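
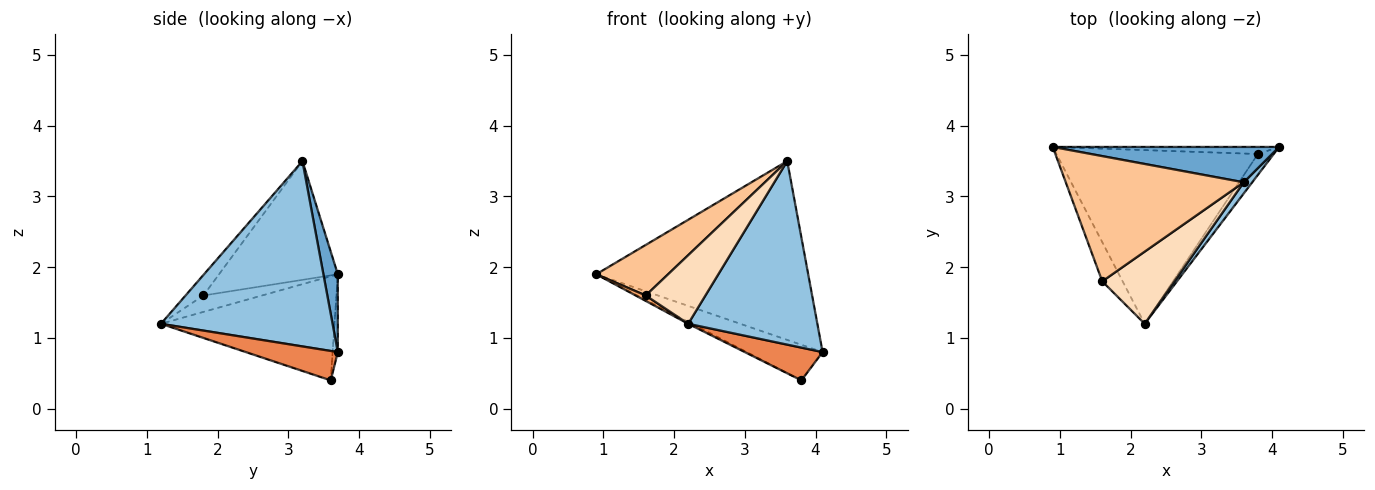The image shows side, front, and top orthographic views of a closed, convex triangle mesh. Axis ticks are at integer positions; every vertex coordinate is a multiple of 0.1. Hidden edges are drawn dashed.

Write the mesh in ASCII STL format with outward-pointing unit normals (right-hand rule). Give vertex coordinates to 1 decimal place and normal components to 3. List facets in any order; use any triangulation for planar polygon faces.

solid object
 facet normal 0.067 0.979 0.194
  outer loop
   vertex 3.6 3.2 3.5
   vertex 4.1 3.7 0.8
   vertex 0.9 3.7 1.9
  endloop
 endfacet
 facet normal 0.798 -0.601 0.037
  outer loop
   vertex 3.6 3.2 3.5
   vertex 2.2 1.2 1.2
   vertex 4.1 3.7 0.8
  endloop
 endfacet
 facet normal -0.067 0.979 -0.195
  outer loop
   vertex 3.8 3.6 0.4
   vertex 0.9 3.7 1.9
   vertex 4.1 3.7 0.8
  endloop
 endfacet
 facet normal -0.459 0.010 -0.888
  outer loop
   vertex 3.8 3.6 0.4
   vertex 2.2 1.2 1.2
   vertex 0.9 3.7 1.9
  endloop
 endfacet
 facet normal 0.706 -0.597 -0.380
  outer loop
   vertex 3.8 3.6 0.4
   vertex 4.1 3.7 0.8
   vertex 2.2 1.2 1.2
  endloop
 endfacet
 facet normal -0.624 -0.108 -0.774
  outer loop
   vertex 1.6 1.8 1.6
   vertex 0.9 3.7 1.9
   vertex 2.2 1.2 1.2
  endloop
 endfacet
 facet normal -0.526 -0.318 0.789
  outer loop
   vertex 1.6 1.8 1.6
   vertex 3.6 3.2 3.5
   vertex 0.9 3.7 1.9
  endloop
 endfacet
 facet normal -0.202 -0.675 0.710
  outer loop
   vertex 1.6 1.8 1.6
   vertex 2.2 1.2 1.2
   vertex 3.6 3.2 3.5
  endloop
 endfacet
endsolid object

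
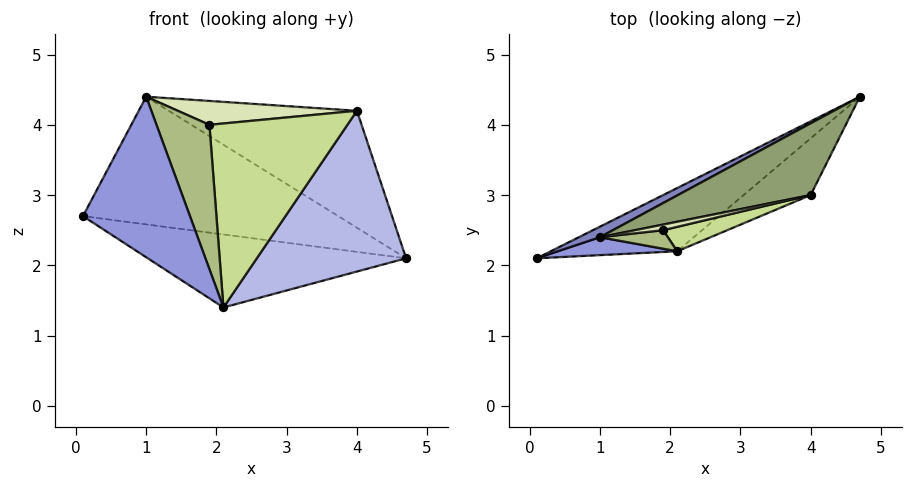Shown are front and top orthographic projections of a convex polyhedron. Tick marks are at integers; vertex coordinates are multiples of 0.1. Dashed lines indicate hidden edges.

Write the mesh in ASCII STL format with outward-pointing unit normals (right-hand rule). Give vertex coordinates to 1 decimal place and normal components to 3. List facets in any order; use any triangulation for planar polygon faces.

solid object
 facet normal -0.420 0.686 -0.594
  outer loop
   vertex 2.1 2.2 1.4
   vertex 0.1 2.1 2.7
   vertex 4.7 4.4 2.1
  endloop
 endfacet
 facet normal -0.438 0.896 0.074
  outer loop
   vertex 1.0 2.4 4.4
   vertex 4.7 4.4 2.1
   vertex 0.1 2.1 2.7
  endloop
 endfacet
 facet normal 0.121 -0.987 0.110
  outer loop
   vertex 1.0 2.4 4.4
   vertex 0.1 2.1 2.7
   vertex 2.1 2.2 1.4
  endloop
 endfacet
 facet normal 0.664 -0.705 -0.249
  outer loop
   vertex 4.0 3.0 4.2
   vertex 2.1 2.2 1.4
   vertex 4.7 4.4 2.1
  endloop
 endfacet
 facet normal -0.134 0.845 0.518
  outer loop
   vertex 4.0 3.0 4.2
   vertex 4.7 4.4 2.1
   vertex 1.0 2.4 4.4
  endloop
 endfacet
 facet normal 0.165 -0.978 0.126
  outer loop
   vertex 1.9 2.5 4.0
   vertex 1.0 2.4 4.4
   vertex 2.1 2.2 1.4
  endloop
 endfacet
 facet normal 0.218 -0.967 0.128
  outer loop
   vertex 1.9 2.5 4.0
   vertex 2.1 2.2 1.4
   vertex 4.0 3.0 4.2
  endloop
 endfacet
 facet normal 0.205 -0.953 0.224
  outer loop
   vertex 1.9 2.5 4.0
   vertex 4.0 3.0 4.2
   vertex 1.0 2.4 4.4
  endloop
 endfacet
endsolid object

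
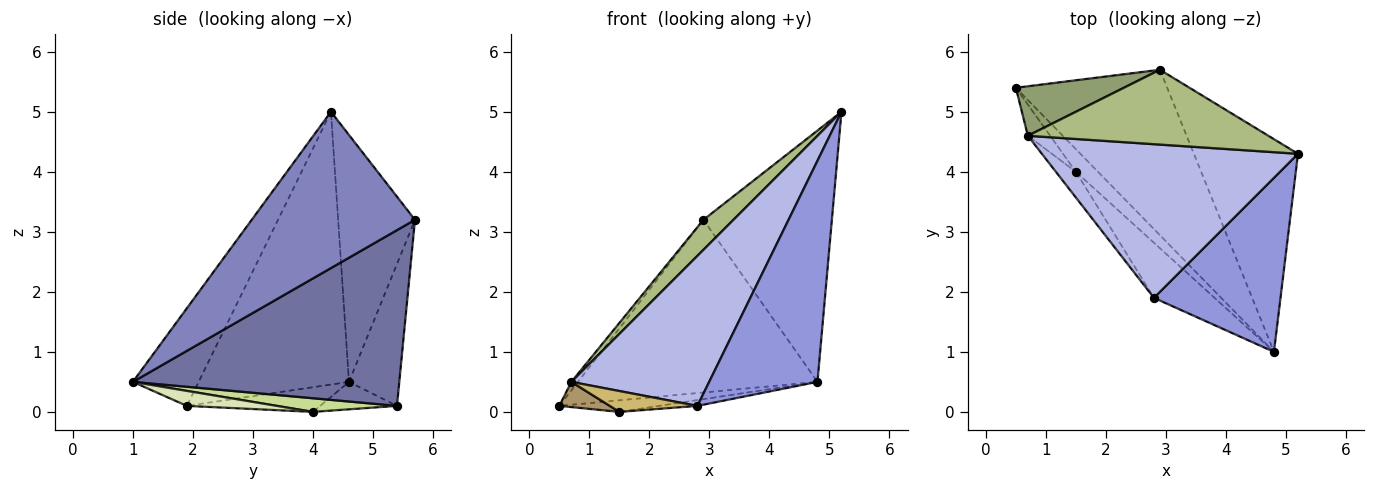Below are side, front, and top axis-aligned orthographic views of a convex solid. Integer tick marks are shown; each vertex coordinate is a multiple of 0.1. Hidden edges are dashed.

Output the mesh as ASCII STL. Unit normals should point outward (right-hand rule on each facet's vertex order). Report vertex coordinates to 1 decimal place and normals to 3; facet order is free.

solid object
 facet normal 0.626 0.563 -0.539
  outer loop
   vertex 2.9 5.7 3.2
   vertex 4.8 1.0 0.5
   vertex 0.5 5.4 0.1
  endloop
 endfacet
 facet normal 0.696 0.548 -0.464
  outer loop
   vertex 2.9 5.7 3.2
   vertex 5.2 4.3 5.0
   vertex 4.8 1.0 0.5
  endloop
 endfacet
 facet normal -0.431 -0.709 0.558
  outer loop
   vertex 2.8 1.9 0.1
   vertex 4.8 1.0 0.5
   vertex 5.2 4.3 5.0
  endloop
 endfacet
 facet normal -0.606 -0.556 0.569
  outer loop
   vertex 0.7 4.6 0.5
   vertex 2.8 1.9 0.1
   vertex 5.2 4.3 5.0
  endloop
 endfacet
 facet normal -0.791 0.103 0.603
  outer loop
   vertex 0.7 4.6 0.5
   vertex 2.9 5.7 3.2
   vertex 0.5 5.4 0.1
  endloop
 endfacet
 facet normal -0.690 -0.269 0.672
  outer loop
   vertex 0.7 4.6 0.5
   vertex 5.2 4.3 5.0
   vertex 2.9 5.7 3.2
  endloop
 endfacet
 facet normal 0.481 0.400 -0.780
  outer loop
   vertex 1.5 4.0 0.0
   vertex 0.5 5.4 0.1
   vertex 4.8 1.0 0.5
  endloop
 endfacet
 facet normal 0.239 0.102 -0.966
  outer loop
   vertex 1.5 4.0 0.0
   vertex 4.8 1.0 0.5
   vertex 2.8 1.9 0.1
  endloop
 endfacet
 facet normal -0.692 -0.454 -0.562
  outer loop
   vertex 1.5 4.0 0.0
   vertex 0.7 4.6 0.5
   vertex 0.5 5.4 0.1
  endloop
 endfacet
 facet normal -0.692 -0.455 -0.561
  outer loop
   vertex 1.5 4.0 0.0
   vertex 2.8 1.9 0.1
   vertex 0.7 4.6 0.5
  endloop
 endfacet
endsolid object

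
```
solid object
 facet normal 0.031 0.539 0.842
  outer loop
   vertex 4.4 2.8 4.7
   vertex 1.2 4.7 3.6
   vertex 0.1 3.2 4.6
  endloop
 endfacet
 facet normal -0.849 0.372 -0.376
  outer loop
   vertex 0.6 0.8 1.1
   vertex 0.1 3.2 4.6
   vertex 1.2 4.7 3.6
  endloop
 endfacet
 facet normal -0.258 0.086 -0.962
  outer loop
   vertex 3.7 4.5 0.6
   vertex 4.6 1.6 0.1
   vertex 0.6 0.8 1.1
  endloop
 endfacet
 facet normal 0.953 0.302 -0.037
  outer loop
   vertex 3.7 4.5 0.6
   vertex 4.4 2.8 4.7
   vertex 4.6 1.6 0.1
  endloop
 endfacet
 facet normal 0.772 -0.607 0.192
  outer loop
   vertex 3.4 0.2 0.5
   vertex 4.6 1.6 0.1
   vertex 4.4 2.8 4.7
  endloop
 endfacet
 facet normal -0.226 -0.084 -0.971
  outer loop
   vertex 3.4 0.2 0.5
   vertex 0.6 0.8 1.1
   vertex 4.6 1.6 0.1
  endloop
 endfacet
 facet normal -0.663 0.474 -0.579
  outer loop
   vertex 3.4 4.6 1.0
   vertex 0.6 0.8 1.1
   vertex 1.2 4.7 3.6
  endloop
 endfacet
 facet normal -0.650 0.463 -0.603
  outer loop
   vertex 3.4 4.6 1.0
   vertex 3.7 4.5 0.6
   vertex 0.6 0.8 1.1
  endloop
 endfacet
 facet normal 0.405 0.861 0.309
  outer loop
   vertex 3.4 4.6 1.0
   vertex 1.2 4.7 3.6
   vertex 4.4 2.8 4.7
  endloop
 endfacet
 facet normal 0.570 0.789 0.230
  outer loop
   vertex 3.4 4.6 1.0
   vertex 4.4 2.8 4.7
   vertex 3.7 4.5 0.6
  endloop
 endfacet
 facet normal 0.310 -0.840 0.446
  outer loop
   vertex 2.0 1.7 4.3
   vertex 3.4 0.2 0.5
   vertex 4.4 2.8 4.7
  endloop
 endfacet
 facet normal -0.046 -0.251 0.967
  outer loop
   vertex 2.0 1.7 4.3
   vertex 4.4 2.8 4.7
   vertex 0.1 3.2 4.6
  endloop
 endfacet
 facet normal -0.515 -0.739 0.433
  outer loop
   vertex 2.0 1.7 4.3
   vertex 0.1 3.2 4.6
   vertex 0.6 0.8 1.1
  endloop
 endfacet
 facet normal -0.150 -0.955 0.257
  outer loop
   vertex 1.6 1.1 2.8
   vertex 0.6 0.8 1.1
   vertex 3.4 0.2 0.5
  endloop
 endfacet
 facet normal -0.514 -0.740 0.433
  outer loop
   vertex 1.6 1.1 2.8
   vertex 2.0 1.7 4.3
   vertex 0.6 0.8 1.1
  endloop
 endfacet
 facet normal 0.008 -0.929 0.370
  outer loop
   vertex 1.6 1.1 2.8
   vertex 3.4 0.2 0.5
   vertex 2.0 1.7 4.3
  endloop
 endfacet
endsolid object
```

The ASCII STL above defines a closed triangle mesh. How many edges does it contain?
24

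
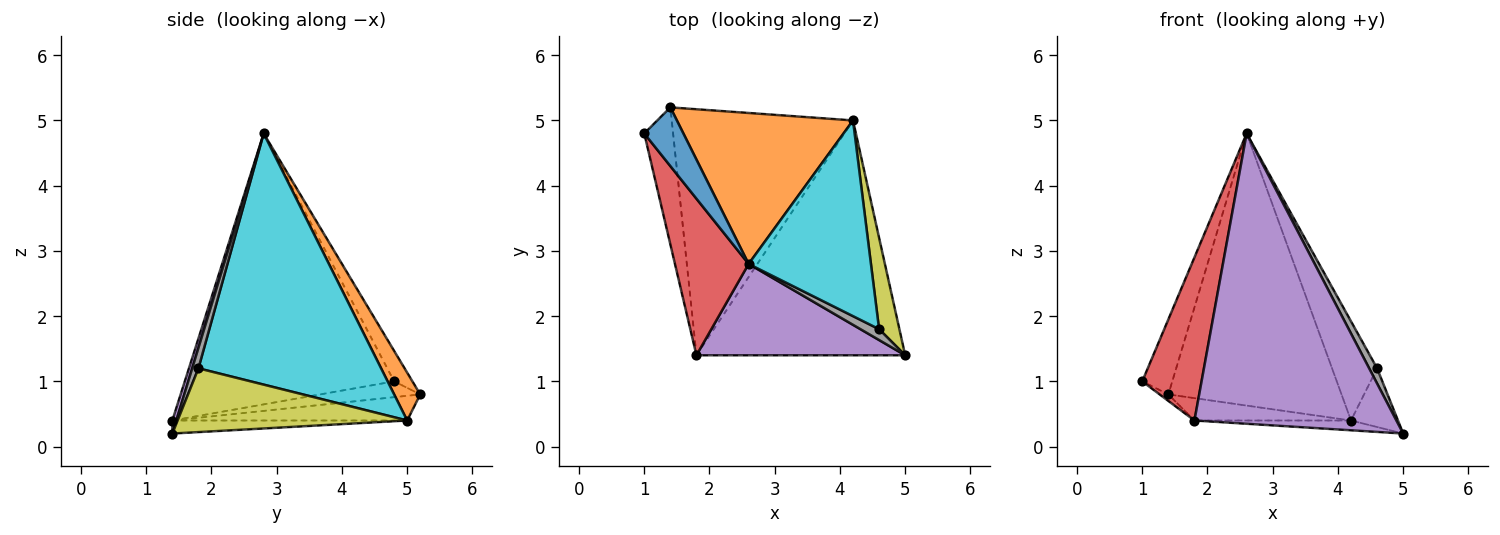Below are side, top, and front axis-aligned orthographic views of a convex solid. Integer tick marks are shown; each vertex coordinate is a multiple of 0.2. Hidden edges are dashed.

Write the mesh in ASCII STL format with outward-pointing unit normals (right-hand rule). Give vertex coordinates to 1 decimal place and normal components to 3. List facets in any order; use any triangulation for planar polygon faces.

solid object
 facet normal -0.432 0.710 0.556
  outer loop
   vertex 2.6 2.8 4.8
   vertex 1.4 5.2 0.8
   vertex 1.0 4.8 1.0
  endloop
 endfacet
 facet normal 0.131 0.867 0.481
  outer loop
   vertex 4.2 5.0 0.4
   vertex 1.4 5.2 0.8
   vertex 2.6 2.8 4.8
  endloop
 endfacet
 facet normal -0.480 0.042 -0.876
  outer loop
   vertex 1.8 1.4 0.4
   vertex 1.0 4.8 1.0
   vertex 1.4 5.2 0.8
  endloop
 endfacet
 facet normal -0.931 -0.264 0.253
  outer loop
   vertex 1.8 1.4 0.4
   vertex 2.6 2.8 4.8
   vertex 1.0 4.8 1.0
  endloop
 endfacet
 facet normal 0.019 -0.954 0.300
  outer loop
   vertex 1.8 1.4 0.4
   vertex 5.0 1.4 0.2
   vertex 2.6 2.8 4.8
  endloop
 endfacet
 facet normal -0.062 0.042 -0.997
  outer loop
   vertex 1.8 1.4 0.4
   vertex 4.2 5.0 0.4
   vertex 5.0 1.4 0.2
  endloop
 endfacet
 facet normal -0.135 0.090 -0.987
  outer loop
   vertex 1.8 1.4 0.4
   vertex 1.4 5.2 0.8
   vertex 4.2 5.0 0.4
  endloop
 endfacet
 facet normal 0.539 -0.686 0.490
  outer loop
   vertex 4.6 1.8 1.2
   vertex 2.6 2.8 4.8
   vertex 5.0 1.4 0.2
  endloop
 endfacet
 facet normal 0.935 0.191 0.298
  outer loop
   vertex 4.6 1.8 1.2
   vertex 5.0 1.4 0.2
   vertex 4.2 5.0 0.4
  endloop
 endfacet
 facet normal 0.878 0.217 0.427
  outer loop
   vertex 4.6 1.8 1.2
   vertex 4.2 5.0 0.4
   vertex 2.6 2.8 4.8
  endloop
 endfacet
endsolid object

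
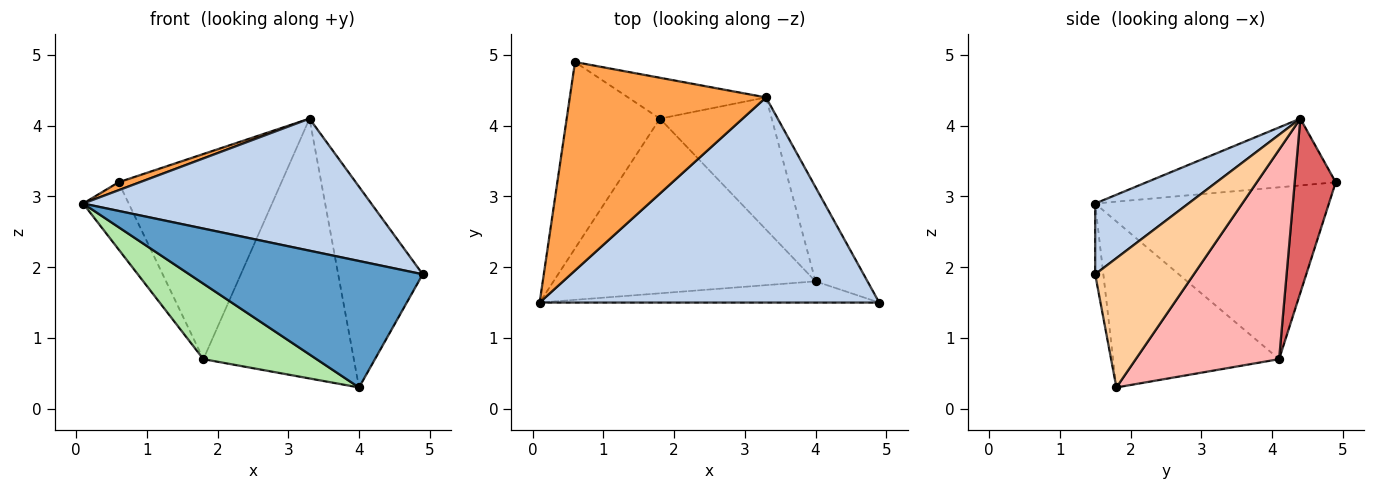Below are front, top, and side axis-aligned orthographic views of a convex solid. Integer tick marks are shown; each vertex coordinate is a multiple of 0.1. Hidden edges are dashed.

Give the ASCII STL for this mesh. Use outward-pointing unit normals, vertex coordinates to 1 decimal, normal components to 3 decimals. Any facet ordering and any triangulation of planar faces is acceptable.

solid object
 facet normal -0.034 -0.986 -0.165
  outer loop
   vertex 4.0 1.8 0.3
   vertex 4.9 1.5 1.9
   vertex 0.1 1.5 2.9
  endloop
 endfacet
 facet normal 0.173 -0.533 0.828
  outer loop
   vertex 3.3 4.4 4.1
   vertex 0.1 1.5 2.9
   vertex 4.9 1.5 1.9
  endloop
 endfacet
 facet normal -0.322 -0.036 0.946
  outer loop
   vertex 3.3 4.4 4.1
   vertex 0.6 4.9 3.2
   vertex 0.1 1.5 2.9
  endloop
 endfacet
 facet normal 0.726 0.622 -0.292
  outer loop
   vertex 3.3 4.4 4.1
   vertex 4.9 1.5 1.9
   vertex 4.0 1.8 0.3
  endloop
 endfacet
 facet normal -0.866 0.169 -0.470
  outer loop
   vertex 1.8 4.1 0.7
   vertex 0.1 1.5 2.9
   vertex 0.6 4.9 3.2
  endloop
 endfacet
 facet normal -0.503 -0.343 -0.794
  outer loop
   vertex 1.8 4.1 0.7
   vertex 4.0 1.8 0.3
   vertex 0.1 1.5 2.9
  endloop
 endfacet
 facet normal 0.240 0.952 -0.190
  outer loop
   vertex 1.8 4.1 0.7
   vertex 0.6 4.9 3.2
   vertex 3.3 4.4 4.1
  endloop
 endfacet
 facet normal 0.647 0.679 -0.346
  outer loop
   vertex 1.8 4.1 0.7
   vertex 3.3 4.4 4.1
   vertex 4.0 1.8 0.3
  endloop
 endfacet
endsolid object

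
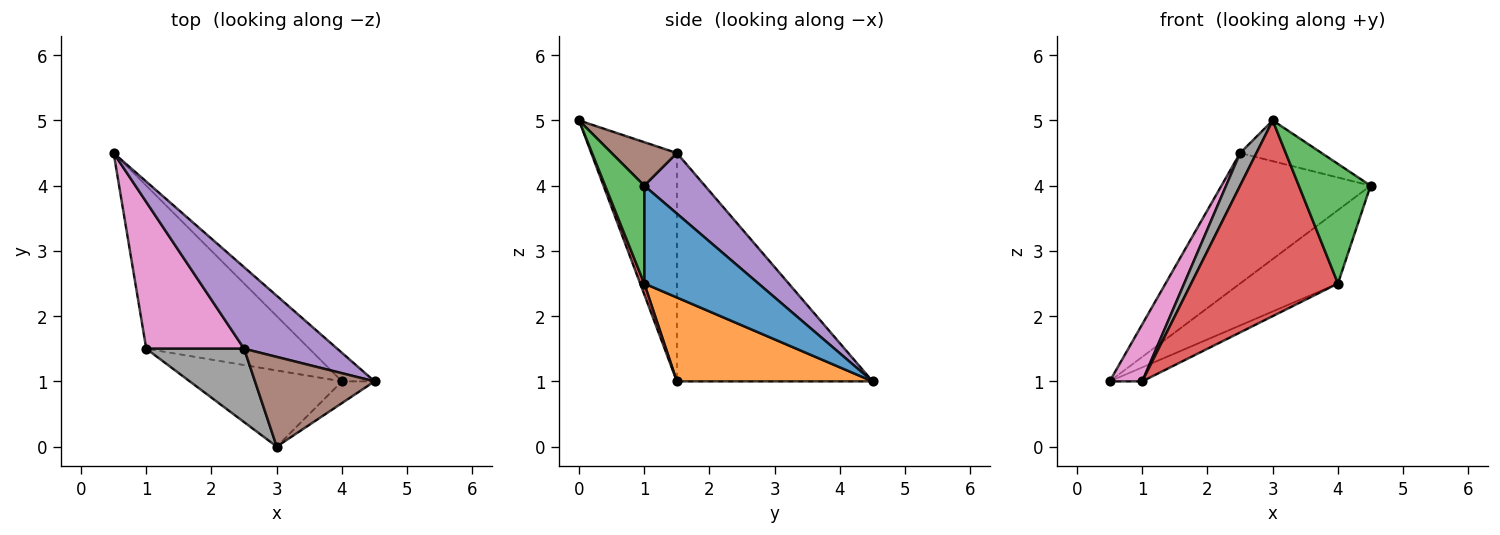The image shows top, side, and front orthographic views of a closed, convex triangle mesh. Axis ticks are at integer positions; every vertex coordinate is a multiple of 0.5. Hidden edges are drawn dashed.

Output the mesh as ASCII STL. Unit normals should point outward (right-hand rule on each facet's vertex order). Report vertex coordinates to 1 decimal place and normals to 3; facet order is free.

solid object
 facet normal 0.736 0.631 -0.245
  outer loop
   vertex 4.0 1.0 2.5
   vertex 0.5 4.5 1.0
   vertex 4.5 1.0 4.0
  endloop
 endfacet
 facet normal 0.456 0.076 -0.887
  outer loop
   vertex 4.0 1.0 2.5
   vertex 1.0 1.5 1.0
   vertex 0.5 4.5 1.0
  endloop
 endfacet
 facet normal 0.473 -0.867 -0.158
  outer loop
   vertex 4.0 1.0 2.5
   vertex 4.5 1.0 4.0
   vertex 3.0 0.0 5.0
  endloop
 endfacet
 facet normal 0.026 -0.932 -0.362
  outer loop
   vertex 4.0 1.0 2.5
   vertex 3.0 0.0 5.0
   vertex 1.0 1.5 1.0
  endloop
 endfacet
 facet normal 0.326 0.802 0.501
  outer loop
   vertex 2.5 1.5 4.5
   vertex 4.5 1.0 4.0
   vertex 0.5 4.5 1.0
  endloop
 endfacet
 facet normal 0.314 0.393 0.864
  outer loop
   vertex 2.5 1.5 4.5
   vertex 3.0 0.0 5.0
   vertex 4.5 1.0 4.0
  endloop
 endfacet
 facet normal -0.909 -0.151 0.389
  outer loop
   vertex 2.5 1.5 4.5
   vertex 0.5 4.5 1.0
   vertex 1.0 1.5 1.0
  endloop
 endfacet
 facet normal -0.905 -0.172 0.388
  outer loop
   vertex 2.5 1.5 4.5
   vertex 1.0 1.5 1.0
   vertex 3.0 0.0 5.0
  endloop
 endfacet
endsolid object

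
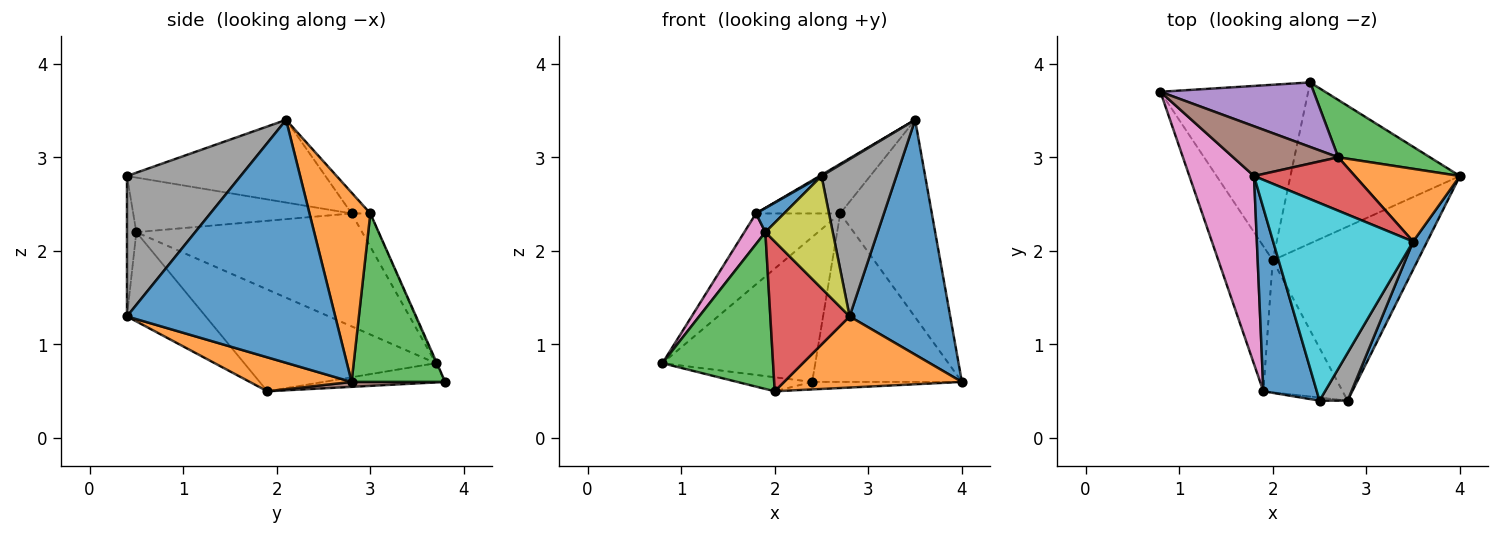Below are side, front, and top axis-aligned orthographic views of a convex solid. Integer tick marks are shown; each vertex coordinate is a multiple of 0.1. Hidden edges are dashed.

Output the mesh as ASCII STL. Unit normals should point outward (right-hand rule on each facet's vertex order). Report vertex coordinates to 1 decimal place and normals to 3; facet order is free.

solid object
 facet normal 0.899 -0.434 0.052
  outer loop
   vertex 3.5 2.1 3.4
   vertex 2.8 0.4 1.3
   vertex 4.0 2.8 0.6
  endloop
 endfacet
 facet normal 0.212 -0.370 -0.905
  outer loop
   vertex 2.0 1.9 0.5
   vertex 4.0 2.8 0.6
   vertex 2.8 0.4 1.3
  endloop
 endfacet
 facet normal -0.786 -0.454 -0.420
  outer loop
   vertex 2.0 1.9 0.5
   vertex 1.9 0.5 2.2
   vertex 0.8 3.7 0.8
  endloop
 endfacet
 facet normal -0.597 -0.601 -0.530
  outer loop
   vertex 2.0 1.9 0.5
   vertex 2.8 0.4 1.3
   vertex 1.9 0.5 2.2
  endloop
 endfacet
 facet normal -0.129 0.079 -0.989
  outer loop
   vertex 2.4 3.8 0.6
   vertex 2.0 1.9 0.5
   vertex 0.8 3.7 0.8
  endloop
 endfacet
 facet normal 0.029 0.046 -0.998
  outer loop
   vertex 2.4 3.8 0.6
   vertex 4.0 2.8 0.6
   vertex 2.0 1.9 0.5
  endloop
 endfacet
 facet normal -0.865 -0.081 0.495
  outer loop
   vertex 1.8 2.8 2.4
   vertex 0.8 3.7 0.8
   vertex 1.9 0.5 2.2
  endloop
 endfacet
 facet normal 0.824 -0.543 0.165
  outer loop
   vertex 2.5 0.4 2.8
   vertex 2.8 0.4 1.3
   vertex 3.5 2.1 3.4
  endloop
 endfacet
 facet normal -0.138 -0.990 -0.028
  outer loop
   vertex 2.5 0.4 2.8
   vertex 1.9 0.5 2.2
   vertex 2.8 0.4 1.3
  endloop
 endfacet
 facet normal -0.508 -0.005 0.861
  outer loop
   vertex 2.5 0.4 2.8
   vertex 3.5 2.1 3.4
   vertex 1.8 2.8 2.4
  endloop
 endfacet
 facet normal -0.712 -0.092 0.696
  outer loop
   vertex 2.5 0.4 2.8
   vertex 1.8 2.8 2.4
   vertex 1.9 0.5 2.2
  endloop
 endfacet
 facet normal 0.529 0.796 0.294
  outer loop
   vertex 2.7 3.0 2.4
   vertex 3.5 2.1 3.4
   vertex 4.0 2.8 0.6
  endloop
 endfacet
 facet normal 0.509 0.815 0.277
  outer loop
   vertex 2.7 3.0 2.4
   vertex 4.0 2.8 0.6
   vertex 2.4 3.8 0.6
  endloop
 endfacet
 facet normal -0.149 0.673 0.725
  outer loop
   vertex 2.7 3.0 2.4
   vertex 1.8 2.8 2.4
   vertex 3.5 2.1 3.4
  endloop
 endfacet
 facet normal -0.006 0.913 0.407
  outer loop
   vertex 2.7 3.0 2.4
   vertex 2.4 3.8 0.6
   vertex 0.8 3.7 0.8
  endloop
 endfacet
 facet normal -0.179 0.805 0.565
  outer loop
   vertex 2.7 3.0 2.4
   vertex 0.8 3.7 0.8
   vertex 1.8 2.8 2.4
  endloop
 endfacet
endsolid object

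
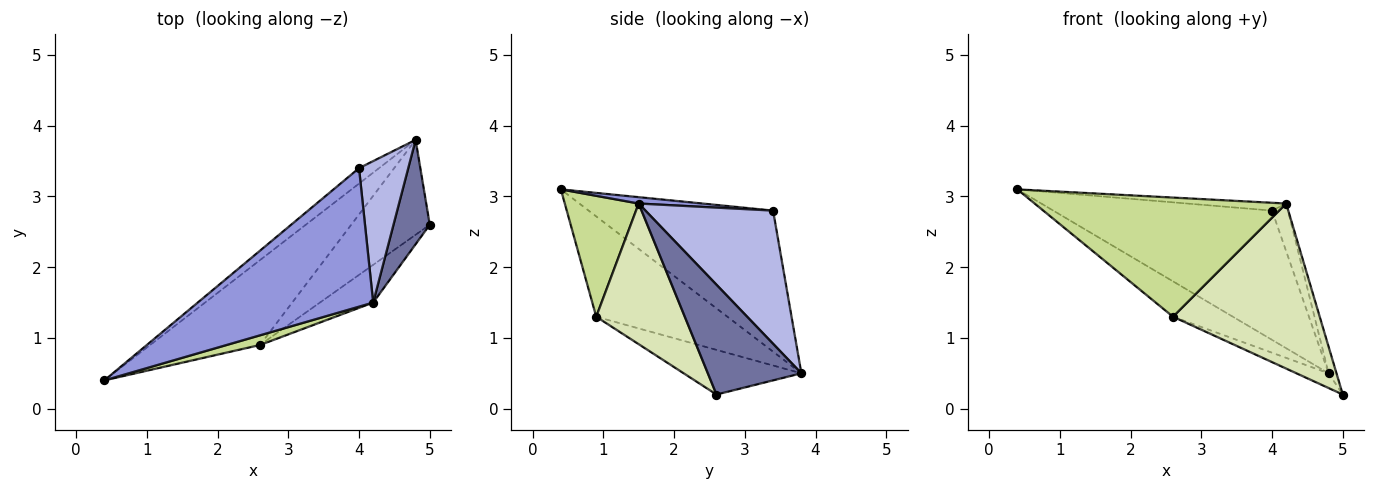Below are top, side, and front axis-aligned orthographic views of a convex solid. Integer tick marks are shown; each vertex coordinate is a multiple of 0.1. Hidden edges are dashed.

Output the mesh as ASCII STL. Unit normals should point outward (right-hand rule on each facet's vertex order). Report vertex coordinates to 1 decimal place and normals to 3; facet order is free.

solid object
 facet normal 0.946 0.080 0.313
  outer loop
   vertex 4.2 1.5 2.9
   vertex 5.0 2.6 0.2
   vertex 4.8 3.8 0.5
  endloop
 endfacet
 facet normal -0.642 0.761 -0.091
  outer loop
   vertex 4.0 3.4 2.8
   vertex 4.8 3.8 0.5
   vertex 0.4 0.4 3.1
  endloop
 endfacet
 facet normal 0.036 0.056 0.998
  outer loop
   vertex 4.0 3.4 2.8
   vertex 0.4 0.4 3.1
   vertex 4.2 1.5 2.9
  endloop
 endfacet
 facet normal 0.932 0.116 0.344
  outer loop
   vertex 4.0 3.4 2.8
   vertex 4.2 1.5 2.9
   vertex 4.8 3.8 0.5
  endloop
 endfacet
 facet normal -0.644 0.294 -0.706
  outer loop
   vertex 2.6 0.9 1.3
   vertex 0.4 0.4 3.1
   vertex 4.8 3.8 0.5
  endloop
 endfacet
 facet normal -0.490 0.134 -0.862
  outer loop
   vertex 2.6 0.9 1.3
   vertex 4.8 3.8 0.5
   vertex 5.0 2.6 0.2
  endloop
 endfacet
 facet normal 0.281 -0.957 0.078
  outer loop
   vertex 2.6 0.9 1.3
   vertex 4.2 1.5 2.9
   vertex 0.4 0.4 3.1
  endloop
 endfacet
 facet normal 0.507 -0.840 -0.192
  outer loop
   vertex 2.6 0.9 1.3
   vertex 5.0 2.6 0.2
   vertex 4.2 1.5 2.9
  endloop
 endfacet
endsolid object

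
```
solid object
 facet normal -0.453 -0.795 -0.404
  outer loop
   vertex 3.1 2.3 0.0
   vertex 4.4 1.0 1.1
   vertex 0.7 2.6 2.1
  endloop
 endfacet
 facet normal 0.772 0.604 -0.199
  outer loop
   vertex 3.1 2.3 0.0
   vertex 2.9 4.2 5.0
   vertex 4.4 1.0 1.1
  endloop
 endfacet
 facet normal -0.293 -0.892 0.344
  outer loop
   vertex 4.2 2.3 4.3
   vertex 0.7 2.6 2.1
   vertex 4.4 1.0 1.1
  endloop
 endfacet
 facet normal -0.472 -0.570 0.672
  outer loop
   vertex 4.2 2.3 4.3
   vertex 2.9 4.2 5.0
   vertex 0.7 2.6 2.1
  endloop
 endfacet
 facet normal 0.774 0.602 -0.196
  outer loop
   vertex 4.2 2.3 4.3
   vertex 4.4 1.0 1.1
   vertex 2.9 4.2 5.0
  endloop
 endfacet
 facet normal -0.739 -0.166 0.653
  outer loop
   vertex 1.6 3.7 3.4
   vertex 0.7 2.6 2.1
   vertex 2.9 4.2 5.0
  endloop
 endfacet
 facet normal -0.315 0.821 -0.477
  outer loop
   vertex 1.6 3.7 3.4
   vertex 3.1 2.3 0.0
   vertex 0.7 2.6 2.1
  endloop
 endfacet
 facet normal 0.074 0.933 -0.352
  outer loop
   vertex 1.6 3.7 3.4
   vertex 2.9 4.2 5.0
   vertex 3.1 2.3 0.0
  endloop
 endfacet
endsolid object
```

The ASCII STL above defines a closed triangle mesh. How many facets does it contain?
8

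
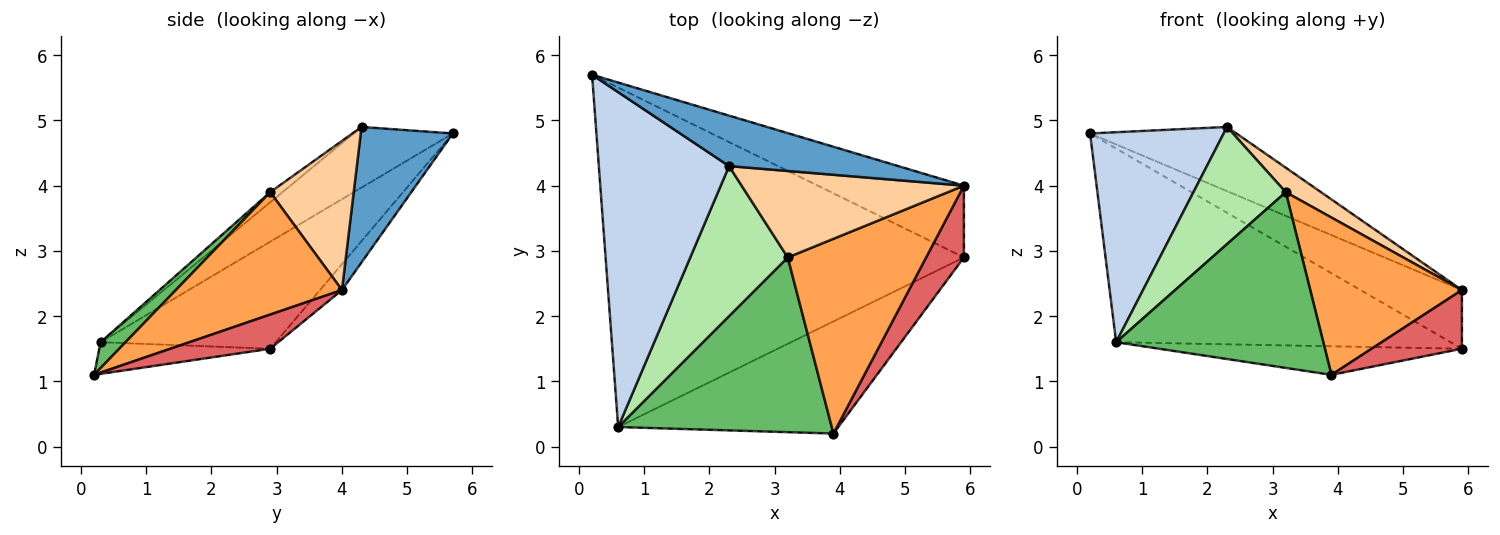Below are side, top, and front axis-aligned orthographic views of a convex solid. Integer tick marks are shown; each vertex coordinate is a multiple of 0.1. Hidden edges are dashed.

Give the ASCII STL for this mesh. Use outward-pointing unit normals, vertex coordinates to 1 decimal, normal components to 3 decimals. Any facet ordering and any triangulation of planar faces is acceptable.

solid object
 facet normal 0.443 0.705 0.554
  outer loop
   vertex 2.3 4.3 4.9
   vertex 5.9 4.0 2.4
   vertex 0.2 5.7 4.8
  endloop
 endfacet
 facet normal -0.367 -0.494 0.788
  outer loop
   vertex 0.6 0.3 1.6
   vertex 2.3 4.3 4.9
   vertex 0.2 5.7 4.8
  endloop
 endfacet
 facet normal 0.567 -0.518 0.641
  outer loop
   vertex 3.2 2.9 3.9
   vertex 3.9 0.2 1.1
   vertex 5.9 4.0 2.4
  endloop
 endfacet
 facet normal 0.542 -0.229 0.808
  outer loop
   vertex 3.2 2.9 3.9
   vertex 5.9 4.0 2.4
   vertex 2.3 4.3 4.9
  endloop
 endfacet
 facet normal 0.085 -0.707 0.703
  outer loop
   vertex 3.2 2.9 3.9
   vertex 0.6 0.3 1.6
   vertex 3.9 0.2 1.1
  endloop
 endfacet
 facet normal -0.081 -0.613 0.786
  outer loop
   vertex 3.2 2.9 3.9
   vertex 2.3 4.3 4.9
   vertex 0.6 0.3 1.6
  endloop
 endfacet
 facet normal 0.574 -0.519 0.634
  outer loop
   vertex 5.9 2.9 1.5
   vertex 5.9 4.0 2.4
   vertex 3.9 0.2 1.1
  endloop
 endfacet
 facet normal -0.138 0.244 -0.960
  outer loop
   vertex 5.9 2.9 1.5
   vertex 3.9 0.2 1.1
   vertex 0.6 0.3 1.6
  endloop
 endfacet
 facet normal -0.136 0.627 -0.767
  outer loop
   vertex 5.9 2.9 1.5
   vertex 0.2 5.7 4.8
   vertex 5.9 4.0 2.4
  endloop
 endfacet
 facet normal -0.251 0.480 -0.841
  outer loop
   vertex 5.9 2.9 1.5
   vertex 0.6 0.3 1.6
   vertex 0.2 5.7 4.8
  endloop
 endfacet
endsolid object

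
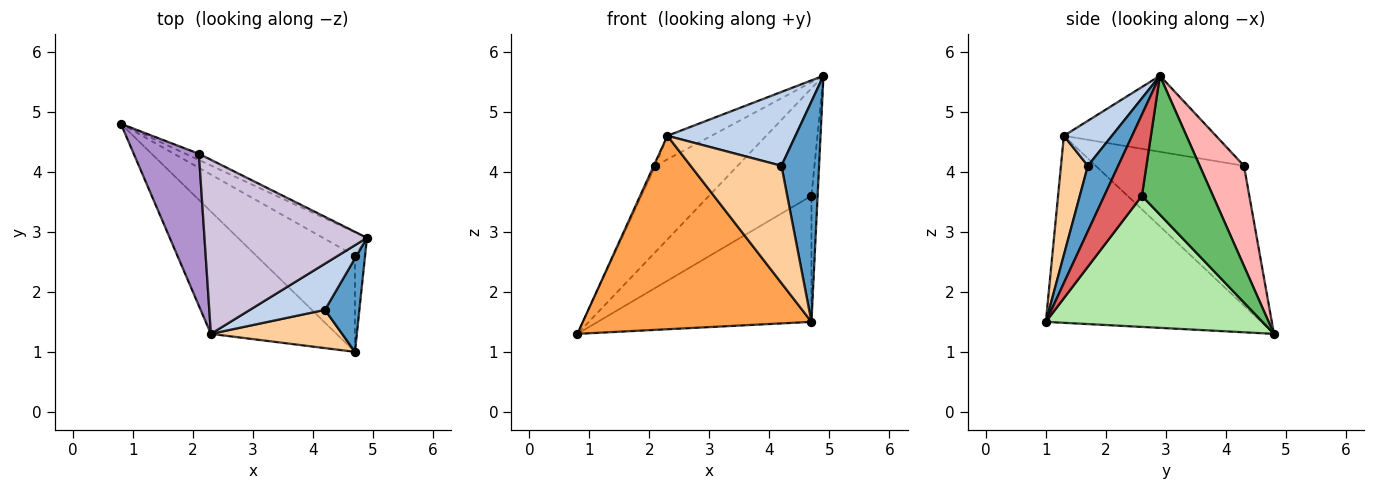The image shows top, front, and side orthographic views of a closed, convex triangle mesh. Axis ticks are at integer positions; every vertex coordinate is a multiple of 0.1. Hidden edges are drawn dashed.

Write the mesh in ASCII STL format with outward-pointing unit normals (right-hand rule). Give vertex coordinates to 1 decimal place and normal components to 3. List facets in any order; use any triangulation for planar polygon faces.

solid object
 facet normal 0.596 -0.739 0.314
  outer loop
   vertex 4.2 1.7 4.1
   vertex 4.7 1.0 1.5
   vertex 4.9 2.9 5.6
  endloop
 endfacet
 facet normal 0.303 -0.808 0.505
  outer loop
   vertex 2.3 1.3 4.6
   vertex 4.2 1.7 4.1
   vertex 4.9 2.9 5.6
  endloop
 endfacet
 facet normal -0.623 -0.661 -0.418
  outer loop
   vertex 2.3 1.3 4.6
   vertex 0.8 4.8 1.3
   vertex 4.7 1.0 1.5
  endloop
 endfacet
 facet normal 0.271 -0.915 0.299
  outer loop
   vertex 2.3 1.3 4.6
   vertex 4.7 1.0 1.5
   vertex 4.2 1.7 4.1
  endloop
 endfacet
 facet normal 0.561 0.809 -0.177
  outer loop
   vertex 4.7 2.6 3.6
   vertex 0.8 4.8 1.3
   vertex 4.9 2.9 5.6
  endloop
 endfacet
 facet normal 0.628 0.619 -0.472
  outer loop
   vertex 4.7 2.6 3.6
   vertex 4.7 1.0 1.5
   vertex 0.8 4.8 1.3
  endloop
 endfacet
 facet normal 0.980 0.160 -0.122
  outer loop
   vertex 4.7 2.6 3.6
   vertex 4.9 2.9 5.6
   vertex 4.7 1.0 1.5
  endloop
 endfacet
 facet normal 0.473 0.879 -0.063
  outer loop
   vertex 2.1 4.3 4.1
   vertex 4.9 2.9 5.6
   vertex 0.8 4.8 1.3
  endloop
 endfacet
 facet normal -0.906 0.010 0.423
  outer loop
   vertex 2.1 4.3 4.1
   vertex 0.8 4.8 1.3
   vertex 2.3 1.3 4.6
  endloop
 endfacet
 facet normal -0.421 0.122 0.899
  outer loop
   vertex 2.1 4.3 4.1
   vertex 2.3 1.3 4.6
   vertex 4.9 2.9 5.6
  endloop
 endfacet
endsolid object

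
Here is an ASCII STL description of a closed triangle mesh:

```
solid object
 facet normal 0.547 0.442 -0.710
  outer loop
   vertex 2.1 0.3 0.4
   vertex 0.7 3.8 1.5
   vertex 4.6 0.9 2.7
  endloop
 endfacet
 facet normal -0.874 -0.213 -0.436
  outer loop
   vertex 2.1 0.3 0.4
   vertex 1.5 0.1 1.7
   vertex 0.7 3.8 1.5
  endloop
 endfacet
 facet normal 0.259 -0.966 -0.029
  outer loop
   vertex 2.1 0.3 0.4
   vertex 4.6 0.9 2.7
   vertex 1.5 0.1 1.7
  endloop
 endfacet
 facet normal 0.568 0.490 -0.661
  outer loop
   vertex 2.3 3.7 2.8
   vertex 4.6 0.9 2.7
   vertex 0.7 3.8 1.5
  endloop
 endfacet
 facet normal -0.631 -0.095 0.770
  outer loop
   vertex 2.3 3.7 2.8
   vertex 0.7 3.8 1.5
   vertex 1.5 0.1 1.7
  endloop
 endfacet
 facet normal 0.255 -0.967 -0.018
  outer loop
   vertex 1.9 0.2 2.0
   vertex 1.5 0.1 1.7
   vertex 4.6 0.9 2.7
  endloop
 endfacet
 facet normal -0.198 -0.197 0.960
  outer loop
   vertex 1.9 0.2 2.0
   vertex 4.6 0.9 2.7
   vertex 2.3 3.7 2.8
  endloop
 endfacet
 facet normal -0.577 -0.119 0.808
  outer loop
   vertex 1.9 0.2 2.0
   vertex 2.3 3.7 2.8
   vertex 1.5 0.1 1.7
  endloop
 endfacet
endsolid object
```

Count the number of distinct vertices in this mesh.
6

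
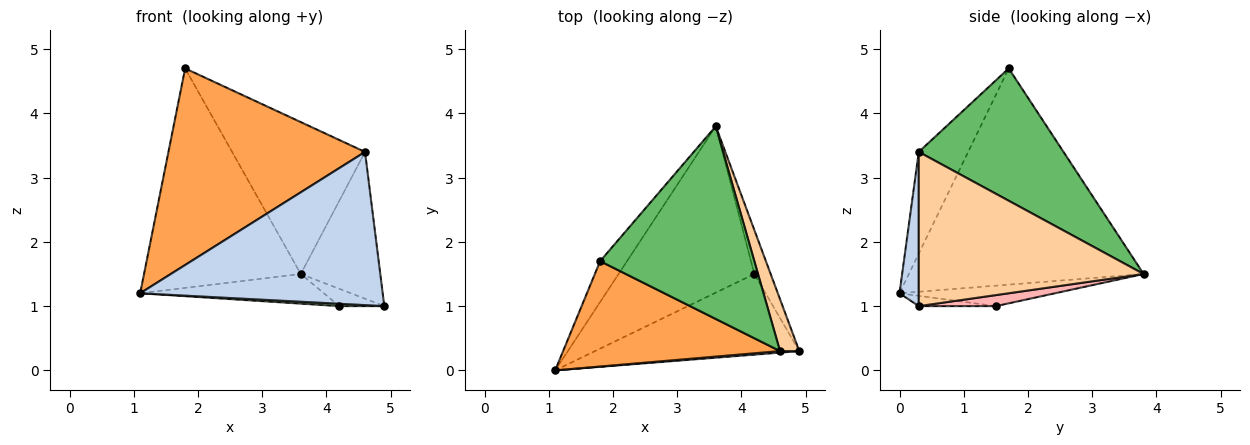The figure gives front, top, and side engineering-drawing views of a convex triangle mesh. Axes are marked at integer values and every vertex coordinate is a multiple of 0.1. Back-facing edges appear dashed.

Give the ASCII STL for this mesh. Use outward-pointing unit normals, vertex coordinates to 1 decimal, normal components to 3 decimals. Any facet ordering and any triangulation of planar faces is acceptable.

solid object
 facet normal -0.827 0.552 -0.103
  outer loop
   vertex 1.8 1.7 4.7
   vertex 3.6 3.8 1.5
   vertex 1.1 0.0 1.2
  endloop
 endfacet
 facet normal 0.079 -0.997 0.010
  outer loop
   vertex 4.6 0.3 3.4
   vertex 1.1 0.0 1.2
   vertex 4.9 0.3 1.0
  endloop
 endfacet
 facet normal -0.216 -0.861 0.461
  outer loop
   vertex 4.6 0.3 3.4
   vertex 1.8 1.7 4.7
   vertex 1.1 0.0 1.2
  endloop
 endfacet
 facet normal 0.936 0.331 0.117
  outer loop
   vertex 4.6 0.3 3.4
   vertex 4.9 0.3 1.0
   vertex 3.6 3.8 1.5
  endloop
 endfacet
 facet normal 0.559 0.513 0.651
  outer loop
   vertex 4.6 0.3 3.4
   vertex 3.6 3.8 1.5
   vertex 1.8 1.7 4.7
  endloop
 endfacet
 facet normal -0.050 -0.029 -0.998
  outer loop
   vertex 4.2 1.5 1.0
   vertex 4.9 0.3 1.0
   vertex 1.1 0.0 1.2
  endloop
 endfacet
 facet normal -0.147 0.173 -0.974
  outer loop
   vertex 4.2 1.5 1.0
   vertex 1.1 0.0 1.2
   vertex 3.6 3.8 1.5
  endloop
 endfacet
 facet normal 0.531 0.310 -0.788
  outer loop
   vertex 4.2 1.5 1.0
   vertex 3.6 3.8 1.5
   vertex 4.9 0.3 1.0
  endloop
 endfacet
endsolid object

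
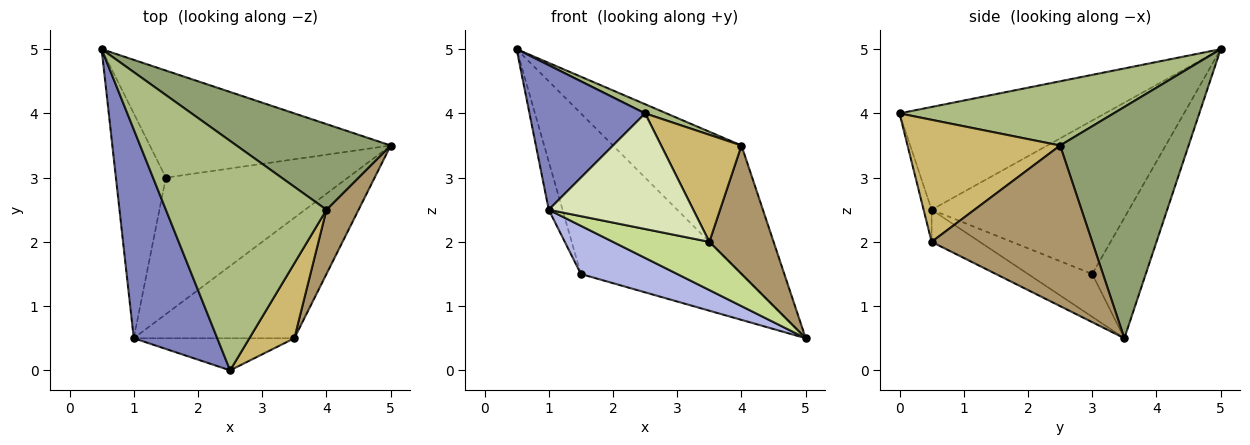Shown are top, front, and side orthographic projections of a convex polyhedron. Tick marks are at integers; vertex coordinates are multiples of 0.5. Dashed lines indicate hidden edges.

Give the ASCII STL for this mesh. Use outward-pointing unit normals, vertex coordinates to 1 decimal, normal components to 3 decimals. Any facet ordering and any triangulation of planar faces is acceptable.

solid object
 facet normal -0.267 0.802 -0.535
  outer loop
   vertex 1.5 3.0 1.5
   vertex 0.5 5.0 5.0
   vertex 5.0 3.5 0.5
  endloop
 endfacet
 facet normal -0.711 -0.400 0.578
  outer loop
   vertex 1.0 0.5 2.5
   vertex 2.5 0.0 4.0
   vertex 0.5 5.0 5.0
  endloop
 endfacet
 facet normal -0.949 0.066 -0.309
  outer loop
   vertex 1.0 0.5 2.5
   vertex 0.5 5.0 5.0
   vertex 1.5 3.0 1.5
  endloop
 endfacet
 facet normal -0.217 -0.325 -0.921
  outer loop
   vertex 1.0 0.5 2.5
   vertex 1.5 3.0 1.5
   vertex 5.0 3.5 0.5
  endloop
 endfacet
 facet normal 0.640 0.640 0.426
  outer loop
   vertex 4.0 2.5 3.5
   vertex 5.0 3.5 0.5
   vertex 0.5 5.0 5.0
  endloop
 endfacet
 facet normal 0.371 -0.037 0.928
  outer loop
   vertex 4.0 2.5 3.5
   vertex 0.5 5.0 5.0
   vertex 2.5 0.0 4.0
  endloop
 endfacet
 facet normal -0.183 -0.365 -0.913
  outer loop
   vertex 3.5 0.5 2.0
   vertex 1.0 0.5 2.5
   vertex 5.0 3.5 0.5
  endloop
 endfacet
 facet normal -0.053 -0.962 -0.267
  outer loop
   vertex 3.5 0.5 2.0
   vertex 2.5 0.0 4.0
   vertex 1.0 0.5 2.5
  endloop
 endfacet
 facet normal 0.913 -0.365 0.183
  outer loop
   vertex 3.5 0.5 2.0
   vertex 5.0 3.5 0.5
   vertex 4.0 2.5 3.5
  endloop
 endfacet
 facet normal 0.841 -0.443 0.310
  outer loop
   vertex 3.5 0.5 2.0
   vertex 4.0 2.5 3.5
   vertex 2.5 0.0 4.0
  endloop
 endfacet
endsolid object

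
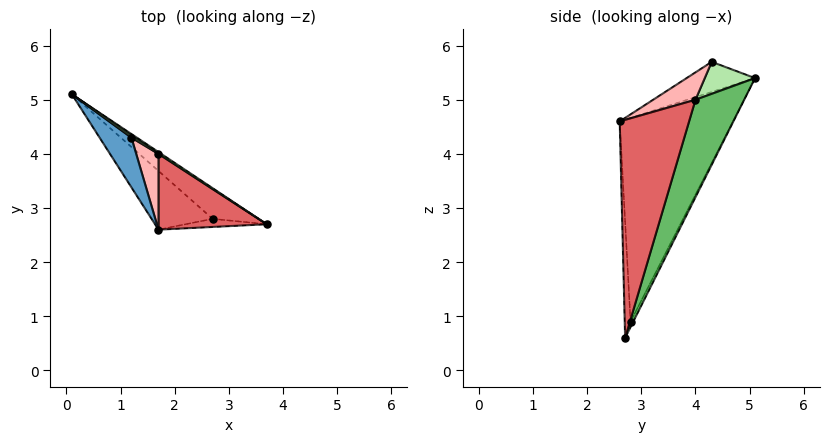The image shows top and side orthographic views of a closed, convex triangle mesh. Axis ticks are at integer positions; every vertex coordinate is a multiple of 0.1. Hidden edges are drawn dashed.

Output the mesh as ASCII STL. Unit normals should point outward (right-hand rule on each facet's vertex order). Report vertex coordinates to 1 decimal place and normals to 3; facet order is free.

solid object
 facet normal -0.570 -0.558 0.603
  outer loop
   vertex 1.2 4.3 5.7
   vertex 0.1 5.1 5.4
   vertex 1.7 2.6 4.6
  endloop
 endfacet
 facet normal -0.056 0.875 -0.480
  outer loop
   vertex 2.7 2.8 0.9
   vertex 0.1 5.1 5.4
   vertex 3.7 2.7 0.6
  endloop
 endfacet
 facet normal -0.849 -0.462 -0.255
  outer loop
   vertex 2.7 2.8 0.9
   vertex 1.7 2.6 4.6
   vertex 0.1 5.1 5.4
  endloop
 endfacet
 facet normal -0.125 -0.988 -0.087
  outer loop
   vertex 2.7 2.8 0.9
   vertex 3.7 2.7 0.6
   vertex 1.7 2.6 4.6
  endloop
 endfacet
 facet normal 0.569 0.822 0.016
  outer loop
   vertex 1.7 4.0 5.0
   vertex 3.7 2.7 0.6
   vertex 0.1 5.1 5.4
  endloop
 endfacet
 facet normal 0.576 0.815 0.062
  outer loop
   vertex 1.7 4.0 5.0
   vertex 0.1 5.1 5.4
   vertex 1.2 4.3 5.7
  endloop
 endfacet
 facet normal 0.889 -0.126 0.441
  outer loop
   vertex 1.7 4.0 5.0
   vertex 1.7 2.6 4.6
   vertex 3.7 2.7 0.6
  endloop
 endfacet
 facet normal 0.763 -0.177 0.621
  outer loop
   vertex 1.7 4.0 5.0
   vertex 1.2 4.3 5.7
   vertex 1.7 2.6 4.6
  endloop
 endfacet
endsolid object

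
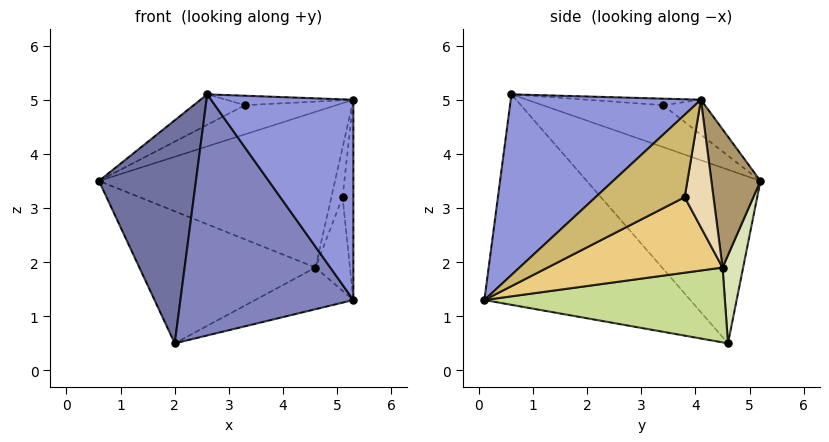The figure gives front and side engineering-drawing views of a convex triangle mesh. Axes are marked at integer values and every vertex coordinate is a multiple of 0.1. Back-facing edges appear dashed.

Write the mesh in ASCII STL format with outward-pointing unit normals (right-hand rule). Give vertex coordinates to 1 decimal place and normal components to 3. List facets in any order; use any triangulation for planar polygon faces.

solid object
 facet normal -0.834 -0.466 -0.296
  outer loop
   vertex 2.0 4.6 0.5
   vertex 2.6 0.6 5.1
   vertex 0.6 5.2 3.5
  endloop
 endfacet
 facet normal -0.696 -0.584 -0.417
  outer loop
   vertex 2.0 4.6 0.5
   vertex 5.3 0.1 1.3
   vertex 2.6 0.6 5.1
  endloop
 endfacet
 facet normal 0.672 -0.503 0.544
  outer loop
   vertex 5.3 4.1 5.0
   vertex 2.6 0.6 5.1
   vertex 5.3 0.1 1.3
  endloop
 endfacet
 facet normal -0.370 0.158 0.916
  outer loop
   vertex 3.3 3.4 4.9
   vertex 0.6 5.2 3.5
   vertex 2.6 0.6 5.1
  endloop
 endfacet
 facet normal -0.188 0.411 0.892
  outer loop
   vertex 3.3 3.4 4.9
   vertex 5.3 4.1 5.0
   vertex 0.6 5.2 3.5
  endloop
 endfacet
 facet normal -0.082 0.091 0.992
  outer loop
   vertex 3.3 3.4 4.9
   vertex 2.6 0.6 5.1
   vertex 5.3 4.1 5.0
  endloop
 endfacet
 facet normal 0.471 0.192 -0.861
  outer loop
   vertex 4.6 4.5 1.9
   vertex 5.3 0.1 1.3
   vertex 2.0 4.6 0.5
  endloop
 endfacet
 facet normal 0.115 0.983 -0.143
  outer loop
   vertex 4.6 4.5 1.9
   vertex 2.0 4.6 0.5
   vertex 0.6 5.2 3.5
  endloop
 endfacet
 facet normal 0.203 0.976 0.080
  outer loop
   vertex 4.6 4.5 1.9
   vertex 0.6 5.2 3.5
   vertex 5.3 4.1 5.0
  endloop
 endfacet
 facet normal 0.984 0.120 -0.129
  outer loop
   vertex 5.1 3.8 3.2
   vertex 5.3 4.1 5.0
   vertex 5.3 0.1 1.3
  endloop
 endfacet
 facet normal 0.946 0.187 -0.264
  outer loop
   vertex 5.1 3.8 3.2
   vertex 5.3 0.1 1.3
   vertex 4.6 4.5 1.9
  endloop
 endfacet
 facet normal 0.920 0.357 -0.162
  outer loop
   vertex 5.1 3.8 3.2
   vertex 4.6 4.5 1.9
   vertex 5.3 4.1 5.0
  endloop
 endfacet
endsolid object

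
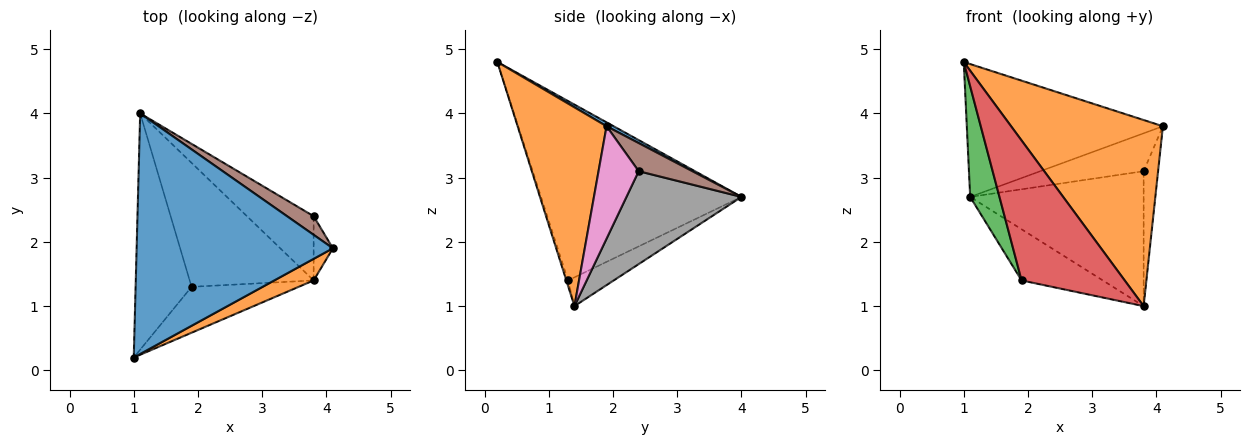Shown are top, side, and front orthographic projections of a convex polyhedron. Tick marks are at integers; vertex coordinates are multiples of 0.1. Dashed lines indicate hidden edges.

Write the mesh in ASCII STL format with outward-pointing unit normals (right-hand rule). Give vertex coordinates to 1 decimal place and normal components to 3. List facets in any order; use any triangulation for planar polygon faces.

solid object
 facet normal 0.017 0.483 0.875
  outer loop
   vertex 1.1 4.0 2.7
   vertex 1.0 0.2 4.8
   vertex 4.1 1.9 3.8
  endloop
 endfacet
 facet normal 0.503 -0.859 0.099
  outer loop
   vertex 3.8 1.4 1.0
   vertex 4.1 1.9 3.8
   vertex 1.0 0.2 4.8
  endloop
 endfacet
 facet normal -0.945 -0.138 -0.295
  outer loop
   vertex 1.9 1.3 1.4
   vertex 1.0 0.2 4.8
   vertex 1.1 4.0 2.7
  endloop
 endfacet
 facet normal -0.016 -0.950 -0.312
  outer loop
   vertex 1.9 1.3 1.4
   vertex 3.8 1.4 1.0
   vertex 1.0 0.2 4.8
  endloop
 endfacet
 facet normal -0.210 0.373 -0.904
  outer loop
   vertex 1.9 1.3 1.4
   vertex 1.1 4.0 2.7
   vertex 3.8 1.4 1.0
  endloop
 endfacet
 facet normal 0.423 0.813 0.400
  outer loop
   vertex 3.8 2.4 3.1
   vertex 1.1 4.0 2.7
   vertex 4.1 1.9 3.8
  endloop
 endfacet
 facet normal 0.929 0.334 -0.159
  outer loop
   vertex 3.8 2.4 3.1
   vertex 4.1 1.9 3.8
   vertex 3.8 1.4 1.0
  endloop
 endfacet
 facet normal 0.514 0.775 -0.369
  outer loop
   vertex 3.8 2.4 3.1
   vertex 3.8 1.4 1.0
   vertex 1.1 4.0 2.7
  endloop
 endfacet
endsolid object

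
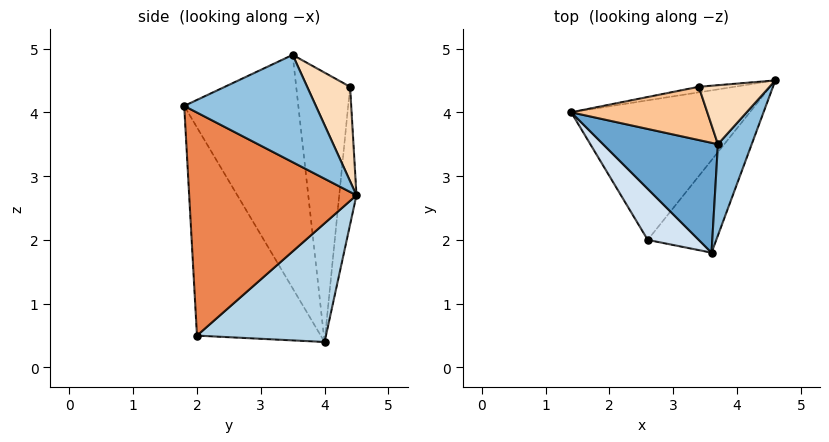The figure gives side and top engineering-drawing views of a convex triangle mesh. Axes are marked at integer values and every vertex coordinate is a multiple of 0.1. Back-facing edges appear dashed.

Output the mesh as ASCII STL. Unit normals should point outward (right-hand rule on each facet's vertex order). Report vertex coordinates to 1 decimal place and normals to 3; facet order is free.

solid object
 facet normal -0.887 -0.153 0.436
  outer loop
   vertex 3.7 3.5 4.9
   vertex 1.4 4.0 0.4
   vertex 3.6 1.8 4.1
  endloop
 endfacet
 facet normal 0.936 -0.194 0.295
  outer loop
   vertex 3.7 3.5 4.9
   vertex 3.6 1.8 4.1
   vertex 4.6 4.5 2.7
  endloop
 endfacet
 facet normal 0.531 0.279 -0.800
  outer loop
   vertex 2.6 2.0 0.5
   vertex 1.4 4.0 0.4
   vertex 4.6 4.5 2.7
  endloop
 endfacet
 facet normal -0.843 -0.496 0.207
  outer loop
   vertex 2.6 2.0 0.5
   vertex 3.6 1.8 4.1
   vertex 1.4 4.0 0.4
  endloop
 endfacet
 facet normal 0.853 -0.452 -0.262
  outer loop
   vertex 2.6 2.0 0.5
   vertex 4.6 4.5 2.7
   vertex 3.6 1.8 4.1
  endloop
 endfacet
 facet normal -0.131 0.991 -0.034
  outer loop
   vertex 3.4 4.4 4.4
   vertex 4.6 4.5 2.7
   vertex 1.4 4.0 0.4
  endloop
 endfacet
 facet normal -0.892 -0.047 0.450
  outer loop
   vertex 3.4 4.4 4.4
   vertex 1.4 4.0 0.4
   vertex 3.7 3.5 4.9
  endloop
 endfacet
 facet normal 0.686 0.514 0.514
  outer loop
   vertex 3.4 4.4 4.4
   vertex 3.7 3.5 4.9
   vertex 4.6 4.5 2.7
  endloop
 endfacet
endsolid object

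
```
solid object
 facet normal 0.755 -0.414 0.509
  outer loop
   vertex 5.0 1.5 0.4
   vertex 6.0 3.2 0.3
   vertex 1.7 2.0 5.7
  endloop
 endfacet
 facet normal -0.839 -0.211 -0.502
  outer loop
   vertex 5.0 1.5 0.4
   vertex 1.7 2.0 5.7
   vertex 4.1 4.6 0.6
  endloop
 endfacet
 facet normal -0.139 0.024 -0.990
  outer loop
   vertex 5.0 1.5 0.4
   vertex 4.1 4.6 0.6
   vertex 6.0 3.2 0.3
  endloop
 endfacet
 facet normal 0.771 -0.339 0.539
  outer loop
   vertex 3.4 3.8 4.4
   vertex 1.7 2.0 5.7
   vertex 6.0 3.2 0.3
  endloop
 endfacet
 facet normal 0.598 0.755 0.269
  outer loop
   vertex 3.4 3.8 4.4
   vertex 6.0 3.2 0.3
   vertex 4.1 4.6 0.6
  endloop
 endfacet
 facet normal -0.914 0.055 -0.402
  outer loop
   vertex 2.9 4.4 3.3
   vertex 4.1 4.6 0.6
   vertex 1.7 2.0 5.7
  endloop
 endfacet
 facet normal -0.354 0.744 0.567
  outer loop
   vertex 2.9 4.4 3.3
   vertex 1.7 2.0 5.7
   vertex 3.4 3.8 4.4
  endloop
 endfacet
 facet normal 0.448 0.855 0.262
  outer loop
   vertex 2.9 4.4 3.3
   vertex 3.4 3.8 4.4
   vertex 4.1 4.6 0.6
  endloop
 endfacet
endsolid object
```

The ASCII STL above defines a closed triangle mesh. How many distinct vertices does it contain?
6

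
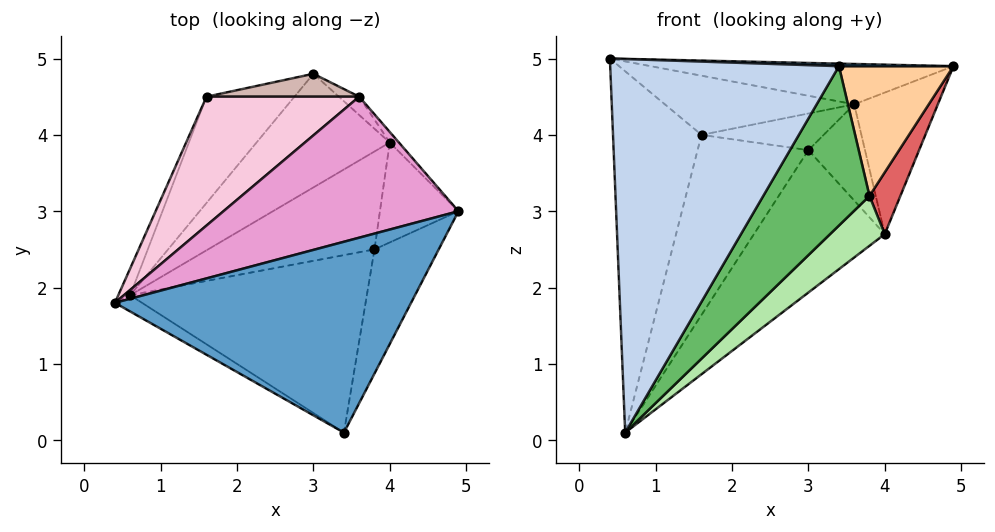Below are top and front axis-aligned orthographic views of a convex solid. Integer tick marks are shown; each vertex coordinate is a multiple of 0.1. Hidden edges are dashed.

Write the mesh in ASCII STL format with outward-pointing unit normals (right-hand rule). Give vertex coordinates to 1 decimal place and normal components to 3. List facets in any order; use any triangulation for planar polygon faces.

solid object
 facet normal 0.026 -0.013 1.000
  outer loop
   vertex 3.4 0.1 4.9
   vertex 4.9 3.0 4.9
   vertex 0.4 1.8 5.0
  endloop
 endfacet
 facet normal -0.494 -0.869 -0.038
  outer loop
   vertex 0.6 1.9 0.1
   vertex 3.4 0.1 4.9
   vertex 0.4 1.8 5.0
  endloop
 endfacet
 facet normal -0.917 0.397 -0.029
  outer loop
   vertex 1.6 4.5 4.0
   vertex 0.6 1.9 0.1
   vertex 0.4 1.8 5.0
  endloop
 endfacet
 facet normal 0.813 -0.421 -0.402
  outer loop
   vertex 3.8 2.5 3.2
   vertex 4.9 3.0 4.9
   vertex 3.4 0.1 4.9
  endloop
 endfacet
 facet normal 0.646 -0.510 -0.568
  outer loop
   vertex 3.8 2.5 3.2
   vertex 3.4 0.1 4.9
   vertex 0.6 1.9 0.1
  endloop
 endfacet
 facet normal 0.688 -0.329 -0.647
  outer loop
   vertex 4.0 3.9 2.7
   vertex 3.8 2.5 3.2
   vertex 0.6 1.9 0.1
  endloop
 endfacet
 facet normal 0.841 -0.285 -0.460
  outer loop
   vertex 4.0 3.9 2.7
   vertex 4.9 3.0 4.9
   vertex 3.8 2.5 3.2
  endloop
 endfacet
 facet normal -0.249 0.834 -0.492
  outer loop
   vertex 3.0 4.8 3.8
   vertex 0.6 1.9 0.1
   vertex 1.6 4.5 4.0
  endloop
 endfacet
 facet normal 0.017 0.781 -0.624
  outer loop
   vertex 3.0 4.8 3.8
   vertex 4.0 3.9 2.7
   vertex 0.6 1.9 0.1
  endloop
 endfacet
 facet normal 0.763 0.645 -0.048
  outer loop
   vertex 3.6 4.5 4.4
   vertex 4.9 3.0 4.9
   vertex 4.0 3.9 2.7
  endloop
 endfacet
 facet normal 0.561 0.813 -0.155
  outer loop
   vertex 3.6 4.5 4.4
   vertex 4.0 3.9 2.7
   vertex 3.0 4.8 3.8
  endloop
 endfacet
 facet normal -0.105 0.843 0.527
  outer loop
   vertex 3.6 4.5 4.4
   vertex 3.0 4.8 3.8
   vertex 1.6 4.5 4.0
  endloop
 endfacet
 facet normal -0.052 0.275 0.960
  outer loop
   vertex 3.6 4.5 4.4
   vertex 0.4 1.8 5.0
   vertex 4.9 3.0 4.9
  endloop
 endfacet
 facet normal -0.179 0.411 0.894
  outer loop
   vertex 3.6 4.5 4.4
   vertex 1.6 4.5 4.0
   vertex 0.4 1.8 5.0
  endloop
 endfacet
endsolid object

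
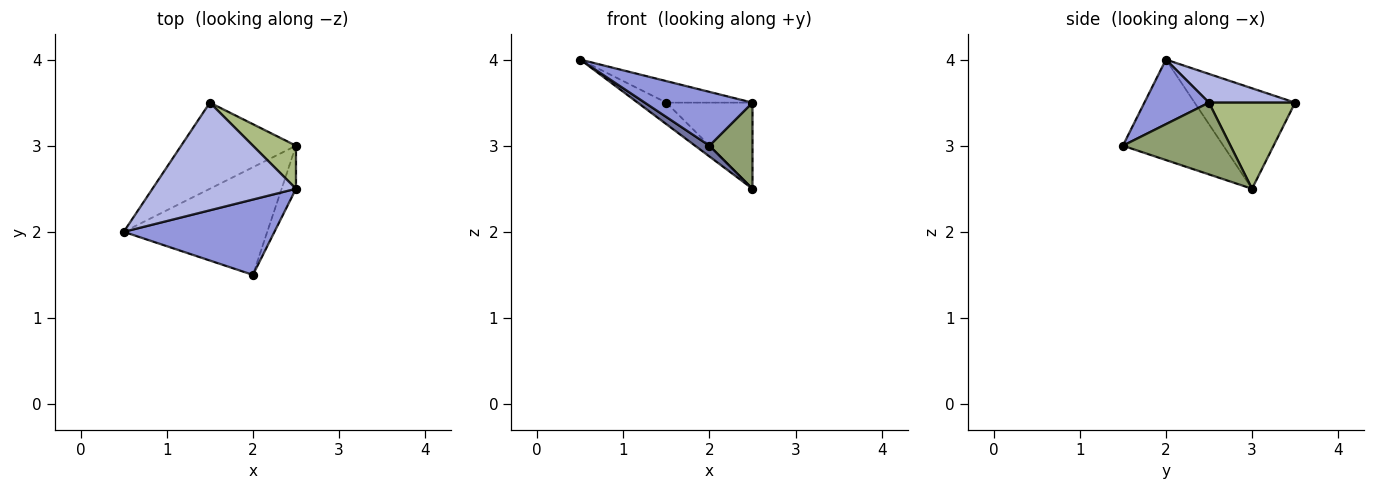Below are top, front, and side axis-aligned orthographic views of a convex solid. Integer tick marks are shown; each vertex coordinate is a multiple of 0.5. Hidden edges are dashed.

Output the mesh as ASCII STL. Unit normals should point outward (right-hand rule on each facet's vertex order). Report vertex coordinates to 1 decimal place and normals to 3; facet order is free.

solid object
 facet normal -0.572 -0.082 -0.816
  outer loop
   vertex 2.0 1.5 3.0
   vertex 0.5 2.0 4.0
   vertex 2.5 3.0 2.5
  endloop
 endfacet
 facet normal -0.647 0.185 -0.740
  outer loop
   vertex 1.5 3.5 3.5
   vertex 2.5 3.0 2.5
   vertex 0.5 2.0 4.0
  endloop
 endfacet
 facet normal 0.329 -0.549 0.768
  outer loop
   vertex 2.5 2.5 3.5
   vertex 0.5 2.0 4.0
   vertex 2.0 1.5 3.0
  endloop
 endfacet
 facet normal 0.192 0.192 0.962
  outer loop
   vertex 2.5 2.5 3.5
   vertex 1.5 3.5 3.5
   vertex 0.5 2.0 4.0
  endloop
 endfacet
 facet normal 0.913 -0.365 -0.183
  outer loop
   vertex 2.5 2.5 3.5
   vertex 2.0 1.5 3.0
   vertex 2.5 3.0 2.5
  endloop
 endfacet
 facet normal 0.667 0.667 0.333
  outer loop
   vertex 2.5 2.5 3.5
   vertex 2.5 3.0 2.5
   vertex 1.5 3.5 3.5
  endloop
 endfacet
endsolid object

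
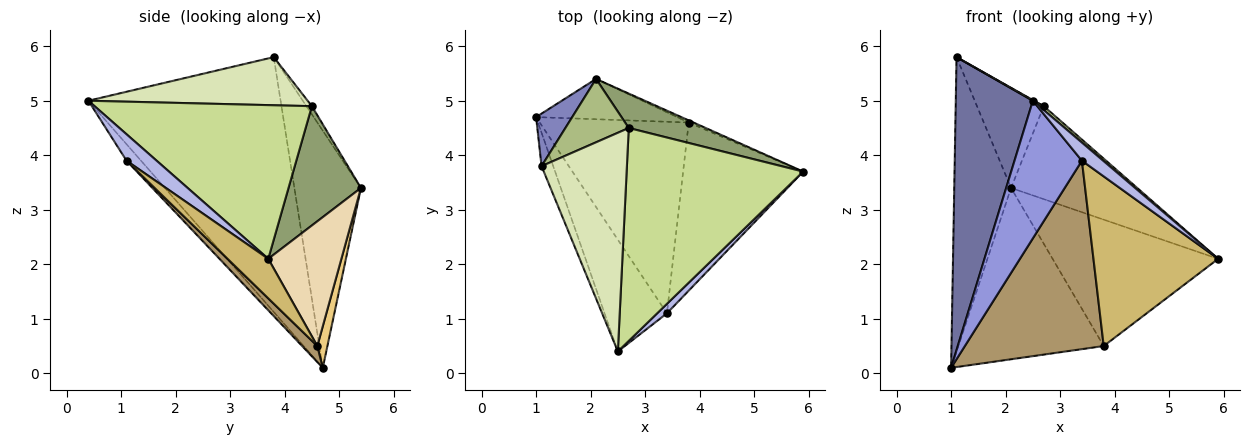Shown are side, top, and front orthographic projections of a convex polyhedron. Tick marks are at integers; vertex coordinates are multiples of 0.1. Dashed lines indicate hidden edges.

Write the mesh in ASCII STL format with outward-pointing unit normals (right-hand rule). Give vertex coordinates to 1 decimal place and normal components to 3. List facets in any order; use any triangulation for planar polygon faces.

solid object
 facet normal -0.927 -0.372 -0.042
  outer loop
   vertex 1.1 3.8 5.8
   vertex 1.0 4.7 0.1
   vertex 2.5 0.4 5.0
  endloop
 endfacet
 facet normal -0.756 0.645 0.115
  outer loop
   vertex 2.1 5.4 3.4
   vertex 1.0 4.7 0.1
   vertex 1.1 3.8 5.8
  endloop
 endfacet
 facet normal -0.164 -0.766 -0.622
  outer loop
   vertex 3.4 1.1 3.9
   vertex 2.5 0.4 5.0
   vertex 1.0 4.7 0.1
  endloop
 endfacet
 facet normal 0.782 -0.552 0.288
  outer loop
   vertex 3.4 1.1 3.9
   vertex 5.9 3.7 2.1
   vertex 2.5 0.4 5.0
  endloop
 endfacet
 facet normal 0.474 0.826 0.306
  outer loop
   vertex 2.7 4.5 4.9
   vertex 5.9 3.7 2.1
   vertex 2.1 5.4 3.4
  endloop
 endfacet
 facet normal -0.069 0.843 0.533
  outer loop
   vertex 2.7 4.5 4.9
   vertex 2.1 5.4 3.4
   vertex 1.1 3.8 5.8
  endloop
 endfacet
 facet normal 0.657 -0.014 0.754
  outer loop
   vertex 2.7 4.5 4.9
   vertex 2.5 0.4 5.0
   vertex 5.9 3.7 2.1
  endloop
 endfacet
 facet normal 0.491 -0.003 0.871
  outer loop
   vertex 2.7 4.5 4.9
   vertex 1.1 3.8 5.8
   vertex 2.5 0.4 5.0
  endloop
 endfacet
 facet normal 0.077 -0.699 -0.711
  outer loop
   vertex 3.8 4.6 0.5
   vertex 3.4 1.1 3.9
   vertex 1.0 4.7 0.1
  endloop
 endfacet
 facet normal 0.226 -0.692 -0.686
  outer loop
   vertex 3.8 4.6 0.5
   vertex 5.9 3.7 2.1
   vertex 3.4 1.1 3.9
  endloop
 endfacet
 facet normal 0.067 0.971 -0.228
  outer loop
   vertex 3.8 4.6 0.5
   vertex 1.0 4.7 0.1
   vertex 2.1 5.4 3.4
  endloop
 endfacet
 facet normal 0.404 0.915 -0.016
  outer loop
   vertex 3.8 4.6 0.5
   vertex 2.1 5.4 3.4
   vertex 5.9 3.7 2.1
  endloop
 endfacet
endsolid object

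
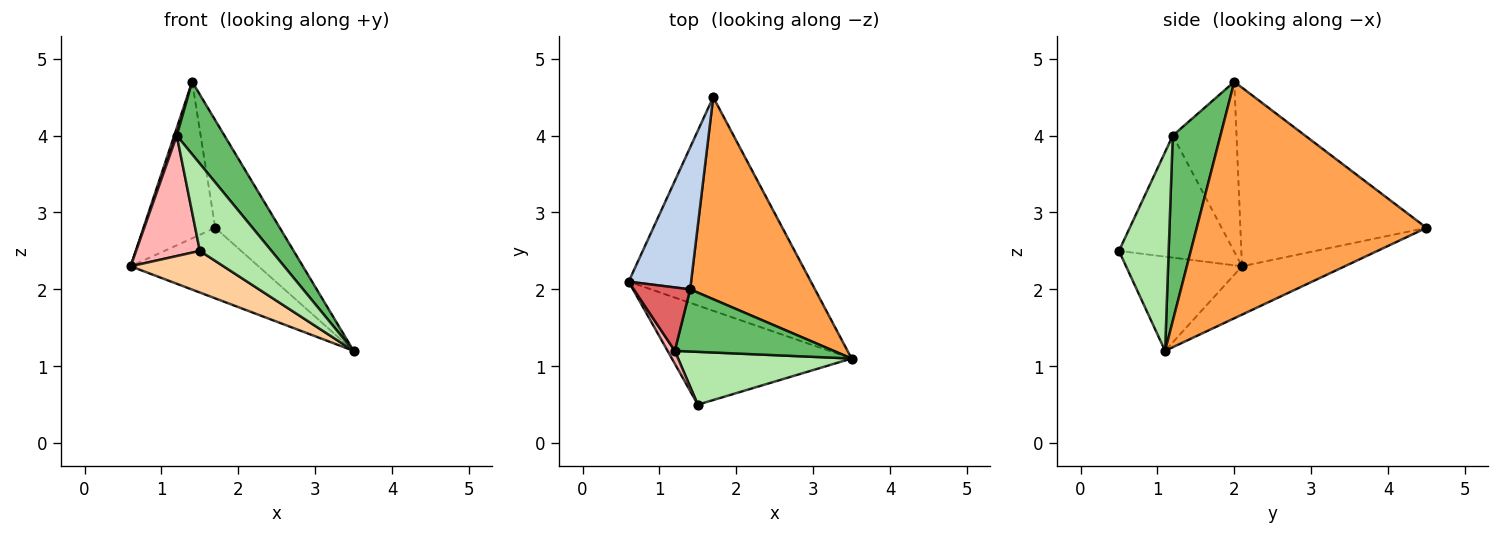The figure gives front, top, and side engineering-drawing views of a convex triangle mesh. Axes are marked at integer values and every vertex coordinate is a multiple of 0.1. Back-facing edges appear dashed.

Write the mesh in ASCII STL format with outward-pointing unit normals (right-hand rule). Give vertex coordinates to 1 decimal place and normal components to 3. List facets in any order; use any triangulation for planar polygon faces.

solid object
 facet normal -0.244 0.304 -0.921
  outer loop
   vertex 1.7 4.5 2.8
   vertex 3.5 1.1 1.2
   vertex 0.6 2.1 2.3
  endloop
 endfacet
 facet normal -0.887 0.342 0.310
  outer loop
   vertex 1.4 2.0 4.7
   vertex 1.7 4.5 2.8
   vertex 0.6 2.1 2.3
  endloop
 endfacet
 facet normal 0.858 0.241 0.453
  outer loop
   vertex 1.4 2.0 4.7
   vertex 3.5 1.1 1.2
   vertex 1.7 4.5 2.8
  endloop
 endfacet
 facet normal -0.435 -0.349 -0.830
  outer loop
   vertex 1.5 0.5 2.5
   vertex 0.6 2.1 2.3
   vertex 3.5 1.1 1.2
  endloop
 endfacet
 facet normal 0.605 -0.605 0.518
  outer loop
   vertex 1.2 1.2 4.0
   vertex 3.5 1.1 1.2
   vertex 1.4 2.0 4.7
  endloop
 endfacet
 facet normal 0.510 -0.736 0.445
  outer loop
   vertex 1.2 1.2 4.0
   vertex 1.5 0.5 2.5
   vertex 3.5 1.1 1.2
  endloop
 endfacet
 facet normal -0.948 -0.038 0.315
  outer loop
   vertex 1.2 1.2 4.0
   vertex 1.4 2.0 4.7
   vertex 0.6 2.1 2.3
  endloop
 endfacet
 facet normal -0.873 -0.485 0.052
  outer loop
   vertex 1.2 1.2 4.0
   vertex 0.6 2.1 2.3
   vertex 1.5 0.5 2.5
  endloop
 endfacet
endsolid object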